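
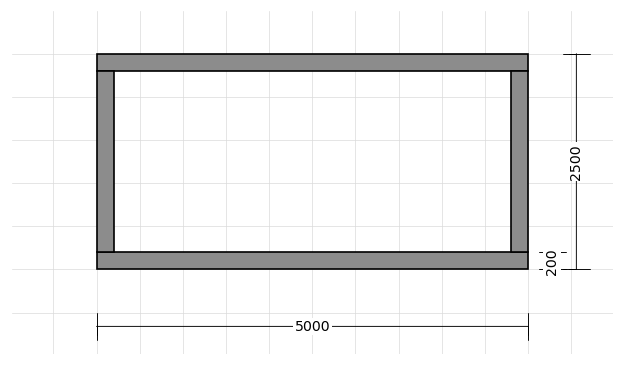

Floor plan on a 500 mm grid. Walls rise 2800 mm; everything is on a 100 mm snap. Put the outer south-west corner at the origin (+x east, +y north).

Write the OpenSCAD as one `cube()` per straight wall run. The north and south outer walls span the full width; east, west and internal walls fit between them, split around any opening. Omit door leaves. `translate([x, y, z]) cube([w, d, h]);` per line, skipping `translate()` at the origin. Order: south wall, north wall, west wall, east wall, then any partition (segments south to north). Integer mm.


cube([5000, 200, 2800]);
translate([0, 2300, 0]) cube([5000, 200, 2800]);
translate([0, 200, 0]) cube([200, 2100, 2800]);
translate([4800, 200, 0]) cube([200, 2100, 2800]);


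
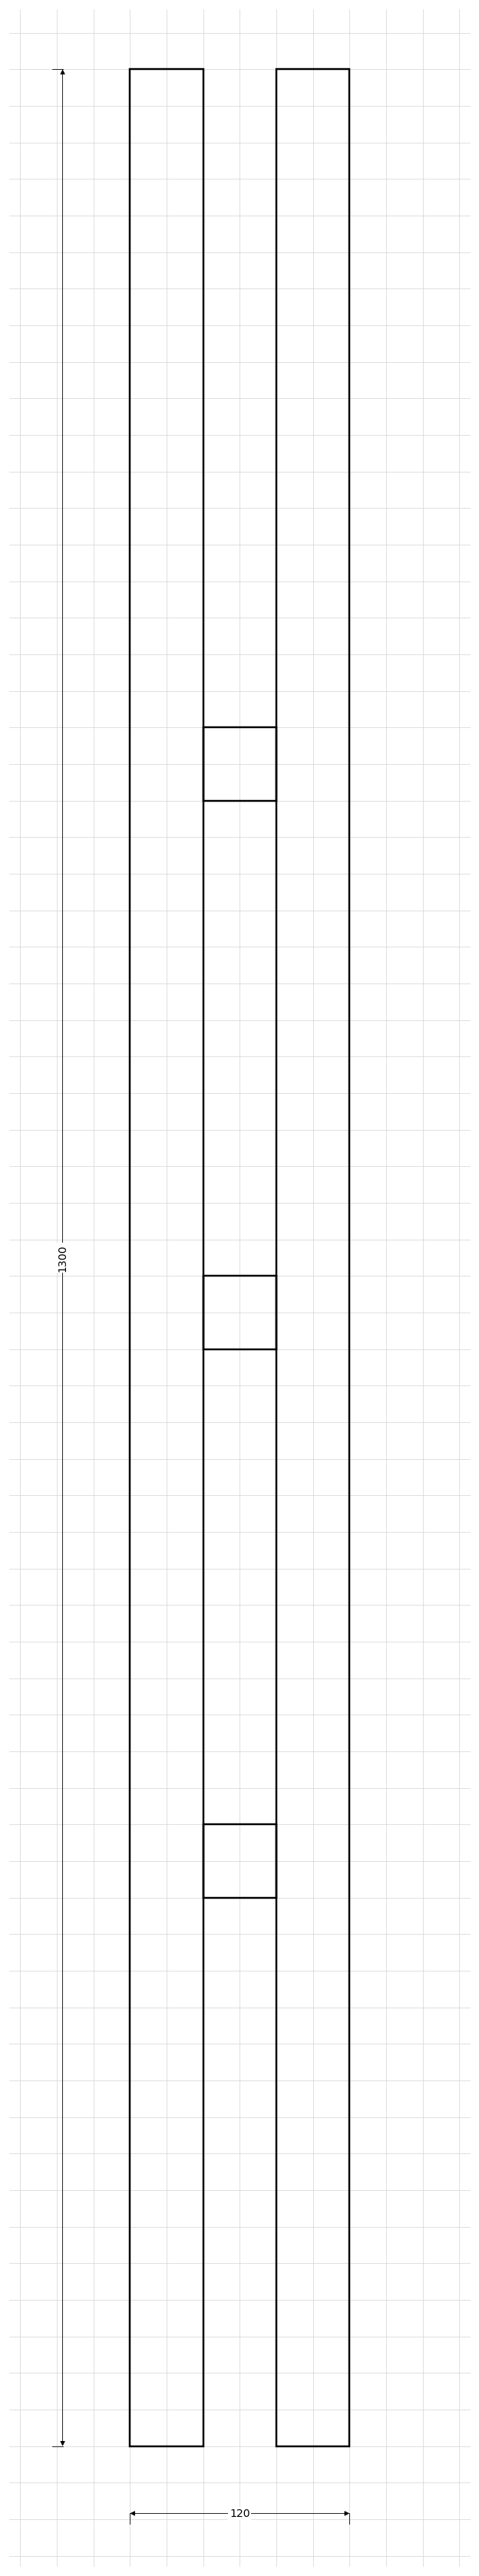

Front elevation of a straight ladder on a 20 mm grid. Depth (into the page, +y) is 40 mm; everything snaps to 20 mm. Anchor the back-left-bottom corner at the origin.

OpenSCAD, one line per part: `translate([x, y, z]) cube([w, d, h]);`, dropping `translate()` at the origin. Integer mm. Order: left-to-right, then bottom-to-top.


cube([40, 40, 1300]);
translate([40, 0, 300]) cube([40, 40, 40]);
translate([40, 0, 600]) cube([40, 40, 40]);
translate([40, 0, 900]) cube([40, 40, 40]);
translate([80, 0, 0]) cube([40, 40, 1300]);


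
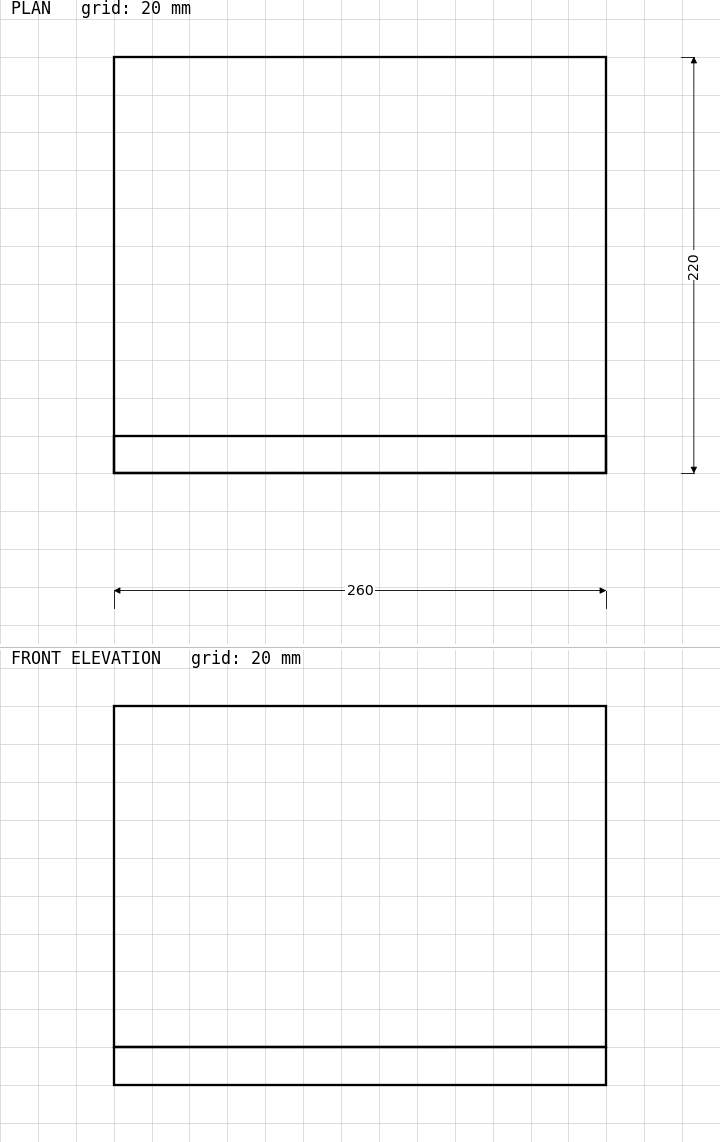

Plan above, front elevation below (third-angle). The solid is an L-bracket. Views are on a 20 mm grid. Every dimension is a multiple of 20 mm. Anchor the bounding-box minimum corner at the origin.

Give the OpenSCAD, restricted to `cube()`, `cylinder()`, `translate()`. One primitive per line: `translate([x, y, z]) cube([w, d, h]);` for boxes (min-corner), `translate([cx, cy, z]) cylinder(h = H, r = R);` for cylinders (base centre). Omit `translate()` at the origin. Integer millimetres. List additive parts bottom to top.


cube([260, 220, 20]);
translate([0, 0, 20]) cube([260, 20, 180]);


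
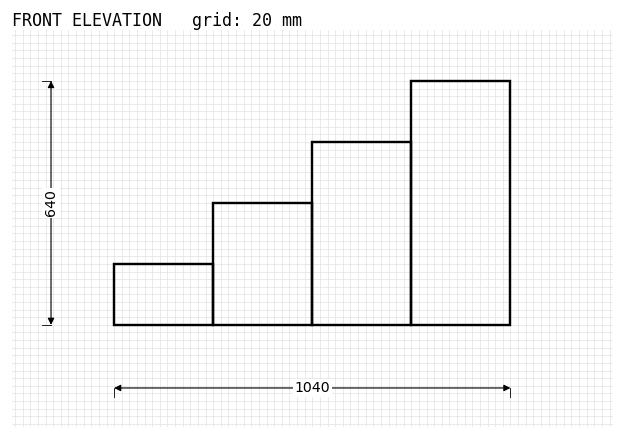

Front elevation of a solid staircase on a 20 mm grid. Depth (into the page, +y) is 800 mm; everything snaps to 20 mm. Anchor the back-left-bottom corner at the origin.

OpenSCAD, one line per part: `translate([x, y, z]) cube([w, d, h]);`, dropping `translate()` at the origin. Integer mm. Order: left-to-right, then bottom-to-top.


cube([260, 800, 160]);
translate([260, 0, 0]) cube([260, 800, 320]);
translate([520, 0, 0]) cube([260, 800, 480]);
translate([780, 0, 0]) cube([260, 800, 640]);


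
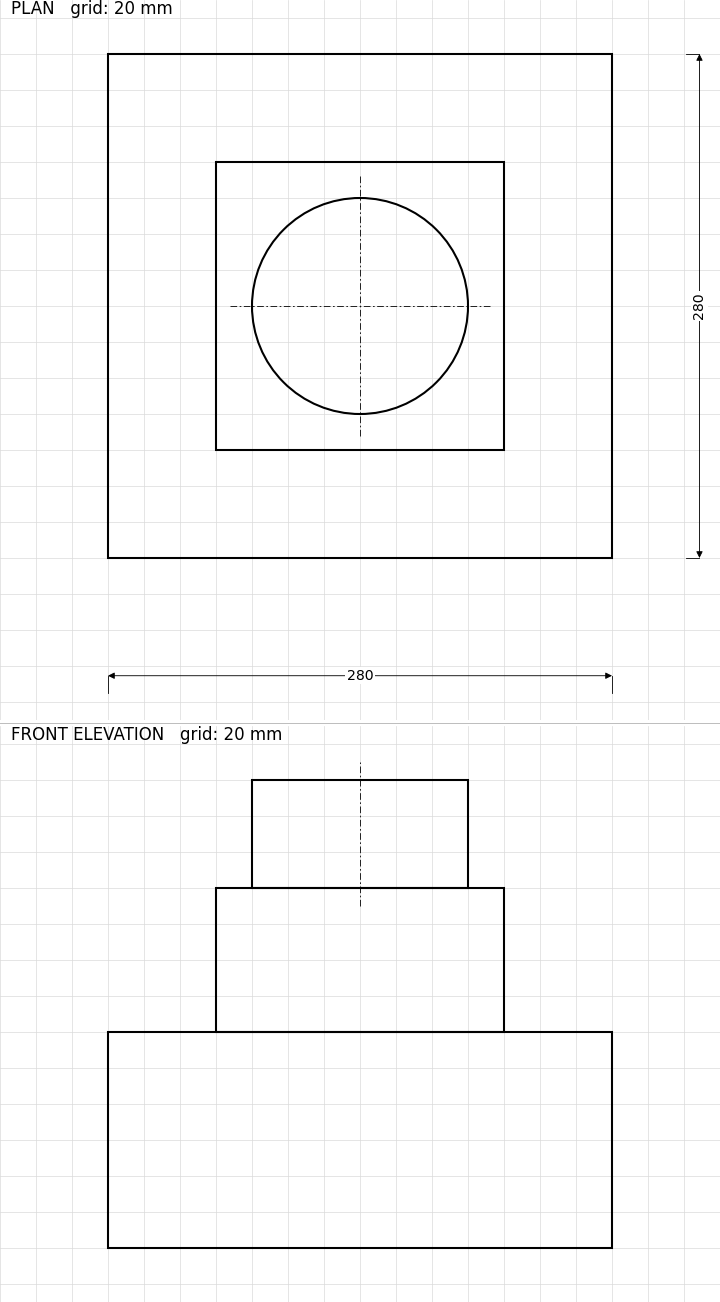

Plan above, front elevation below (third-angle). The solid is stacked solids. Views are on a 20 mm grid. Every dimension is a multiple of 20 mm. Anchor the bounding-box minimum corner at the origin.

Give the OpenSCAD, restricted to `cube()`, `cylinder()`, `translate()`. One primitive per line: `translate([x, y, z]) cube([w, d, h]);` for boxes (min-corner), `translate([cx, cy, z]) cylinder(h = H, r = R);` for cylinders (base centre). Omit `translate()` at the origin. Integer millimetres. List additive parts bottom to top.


cube([280, 280, 120]);
translate([60, 60, 120]) cube([160, 160, 80]);
translate([140, 140, 200]) cylinder(h = 60, r = 60);


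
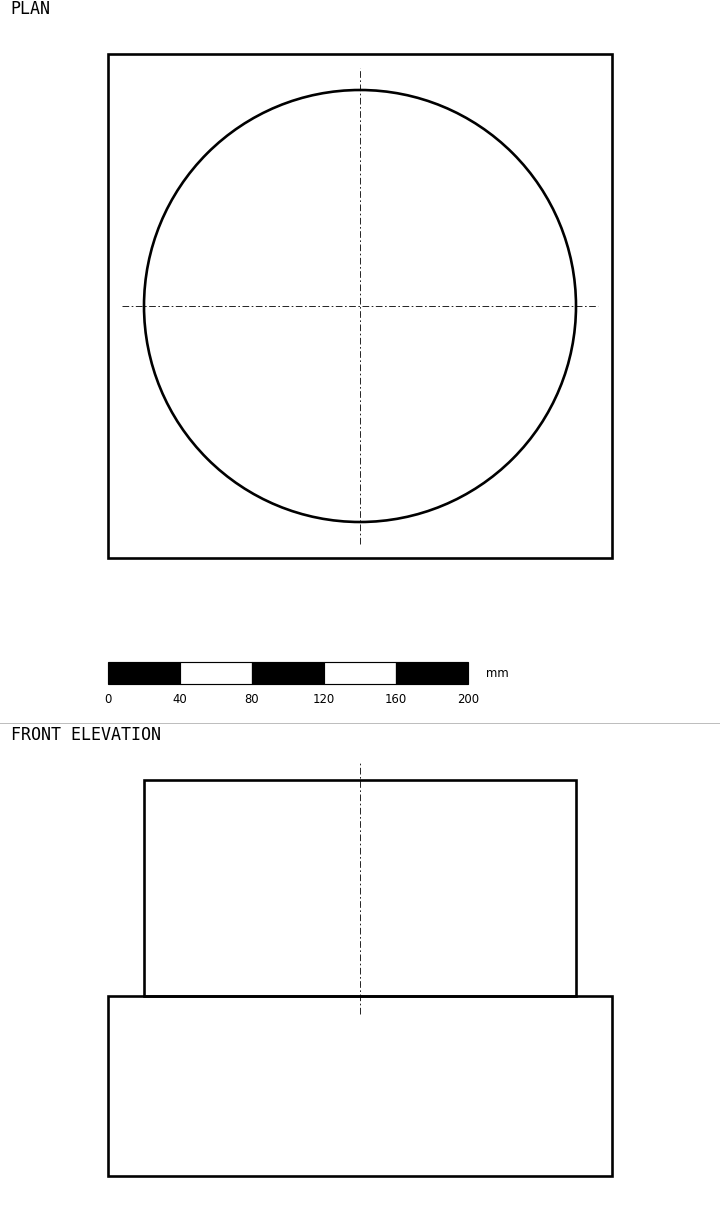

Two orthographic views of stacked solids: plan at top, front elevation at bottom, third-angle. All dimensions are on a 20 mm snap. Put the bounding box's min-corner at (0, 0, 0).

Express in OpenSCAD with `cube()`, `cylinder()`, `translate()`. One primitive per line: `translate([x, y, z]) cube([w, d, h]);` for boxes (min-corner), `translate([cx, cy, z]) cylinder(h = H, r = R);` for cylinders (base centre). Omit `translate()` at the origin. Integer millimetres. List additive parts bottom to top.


cube([280, 280, 100]);
translate([140, 140, 100]) cylinder(h = 120, r = 120);


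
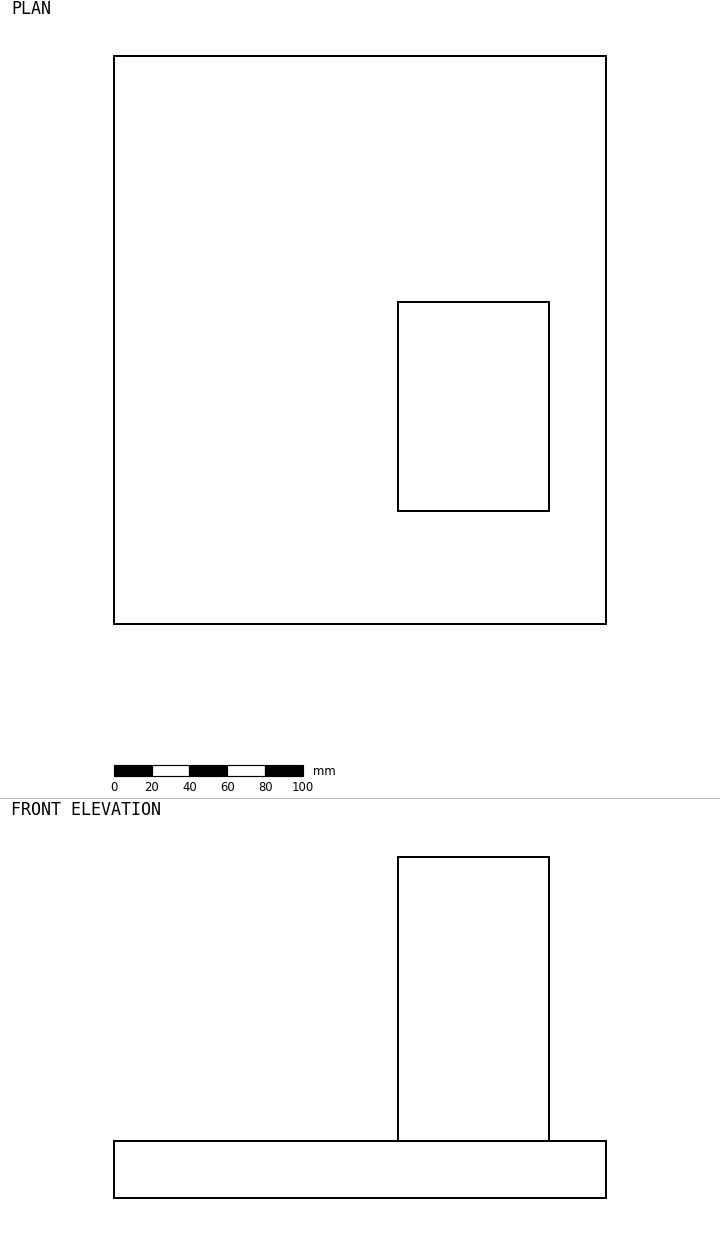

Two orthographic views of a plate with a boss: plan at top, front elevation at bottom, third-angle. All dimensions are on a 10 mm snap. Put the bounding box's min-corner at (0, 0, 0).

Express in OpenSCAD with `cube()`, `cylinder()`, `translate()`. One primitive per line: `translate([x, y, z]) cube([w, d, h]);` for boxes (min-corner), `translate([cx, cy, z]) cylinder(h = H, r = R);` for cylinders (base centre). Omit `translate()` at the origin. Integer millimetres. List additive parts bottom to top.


cube([260, 300, 30]);
translate([150, 60, 30]) cube([80, 110, 150]);


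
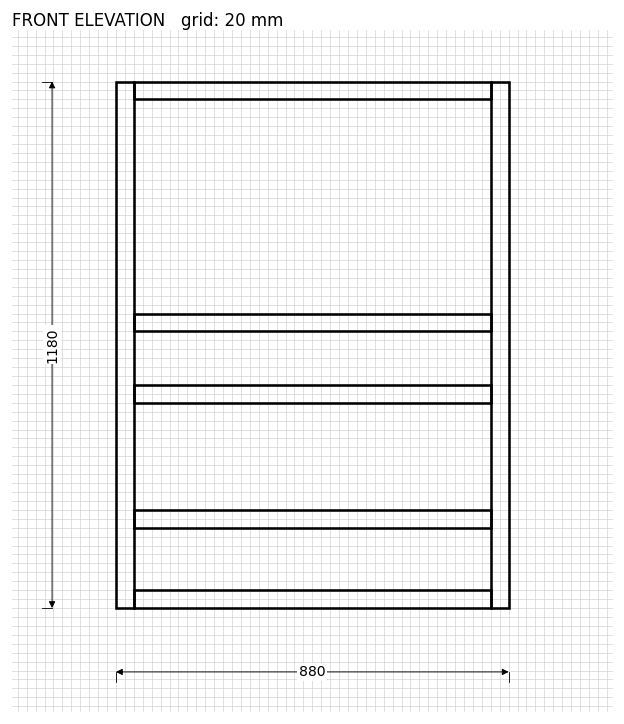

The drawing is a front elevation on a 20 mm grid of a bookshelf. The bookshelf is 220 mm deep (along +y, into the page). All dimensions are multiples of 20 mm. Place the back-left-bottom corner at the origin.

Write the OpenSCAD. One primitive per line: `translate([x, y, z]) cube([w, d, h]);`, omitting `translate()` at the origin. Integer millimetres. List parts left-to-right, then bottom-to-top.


cube([40, 220, 1180]);
translate([40, 0, 0]) cube([800, 220, 40]);
translate([40, 0, 180]) cube([800, 220, 40]);
translate([40, 0, 460]) cube([800, 220, 40]);
translate([40, 0, 620]) cube([800, 220, 40]);
translate([40, 0, 1140]) cube([800, 220, 40]);
translate([840, 0, 0]) cube([40, 220, 1180]);


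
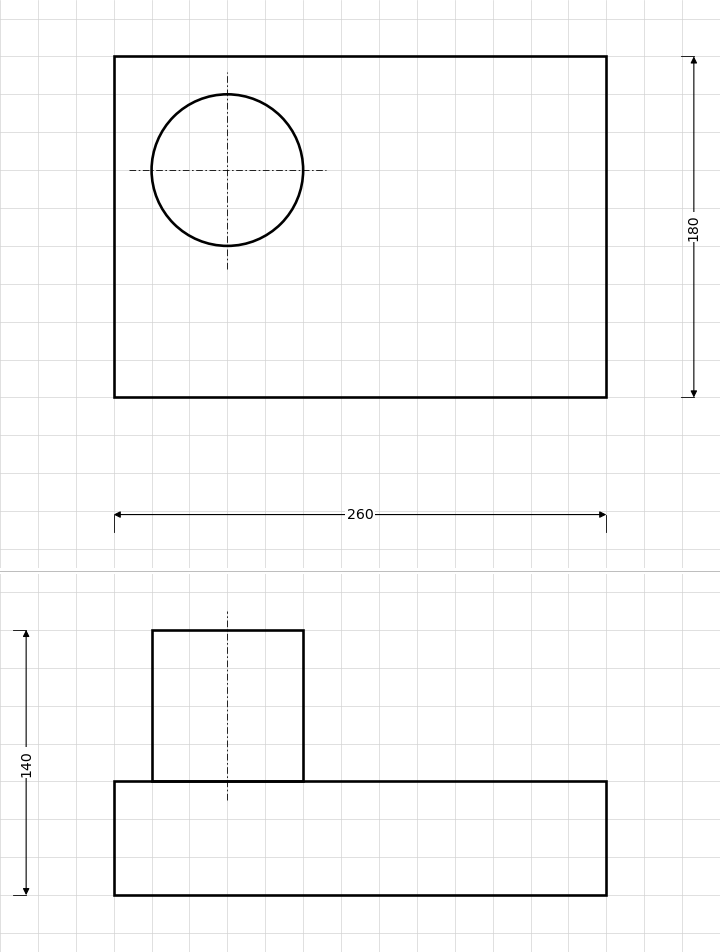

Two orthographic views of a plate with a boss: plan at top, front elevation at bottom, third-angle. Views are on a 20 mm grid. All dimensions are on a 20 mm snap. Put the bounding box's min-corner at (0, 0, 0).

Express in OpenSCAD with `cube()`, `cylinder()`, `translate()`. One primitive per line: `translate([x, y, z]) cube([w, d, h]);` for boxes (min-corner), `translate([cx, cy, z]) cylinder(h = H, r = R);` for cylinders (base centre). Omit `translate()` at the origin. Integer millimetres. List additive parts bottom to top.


cube([260, 180, 60]);
translate([60, 120, 60]) cylinder(h = 80, r = 40);


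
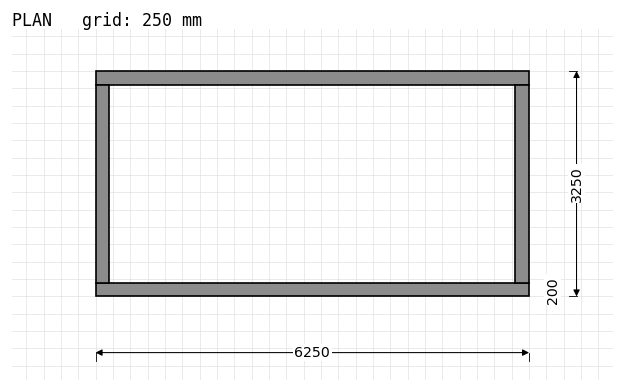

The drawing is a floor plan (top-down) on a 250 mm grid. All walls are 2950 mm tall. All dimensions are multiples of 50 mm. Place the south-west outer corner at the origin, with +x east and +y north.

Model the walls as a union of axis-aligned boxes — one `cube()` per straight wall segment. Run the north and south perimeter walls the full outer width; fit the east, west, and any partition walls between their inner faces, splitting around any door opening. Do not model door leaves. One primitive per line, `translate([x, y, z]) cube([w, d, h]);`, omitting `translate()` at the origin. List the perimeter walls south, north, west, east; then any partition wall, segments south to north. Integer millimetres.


cube([6250, 200, 2950]);
translate([0, 3050, 0]) cube([6250, 200, 2950]);
translate([0, 200, 0]) cube([200, 2850, 2950]);
translate([6050, 200, 0]) cube([200, 2850, 2950]);


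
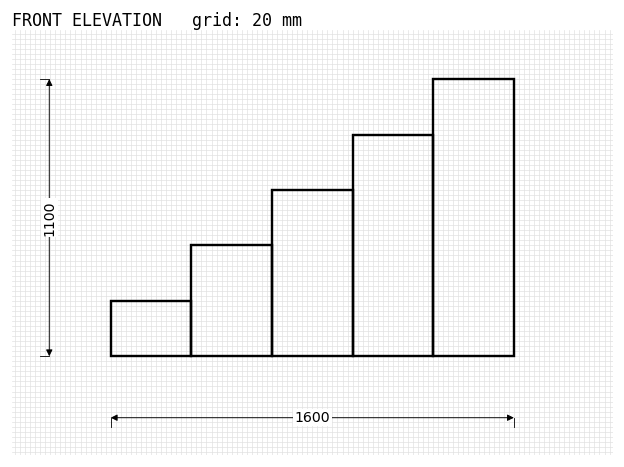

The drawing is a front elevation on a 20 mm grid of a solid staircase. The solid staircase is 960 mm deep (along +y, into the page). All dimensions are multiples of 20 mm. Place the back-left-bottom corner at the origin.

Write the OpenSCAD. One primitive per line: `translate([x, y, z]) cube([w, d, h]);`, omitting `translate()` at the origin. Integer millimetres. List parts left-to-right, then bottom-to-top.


cube([320, 960, 220]);
translate([320, 0, 0]) cube([320, 960, 440]);
translate([640, 0, 0]) cube([320, 960, 660]);
translate([960, 0, 0]) cube([320, 960, 880]);
translate([1280, 0, 0]) cube([320, 960, 1100]);


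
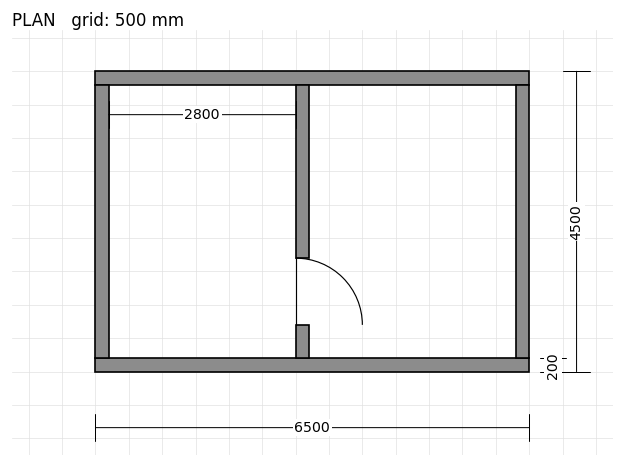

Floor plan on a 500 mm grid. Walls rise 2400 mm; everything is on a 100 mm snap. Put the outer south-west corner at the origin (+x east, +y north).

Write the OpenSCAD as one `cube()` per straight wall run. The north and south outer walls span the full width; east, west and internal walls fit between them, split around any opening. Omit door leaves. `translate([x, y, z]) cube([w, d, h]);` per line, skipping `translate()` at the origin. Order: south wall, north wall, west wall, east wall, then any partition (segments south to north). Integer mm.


cube([6500, 200, 2400]);
translate([0, 4300, 0]) cube([6500, 200, 2400]);
translate([0, 200, 0]) cube([200, 4100, 2400]);
translate([6300, 200, 0]) cube([200, 4100, 2400]);
translate([3000, 200, 0]) cube([200, 500, 2400]);
translate([3000, 1700, 0]) cube([200, 2600, 2400]);


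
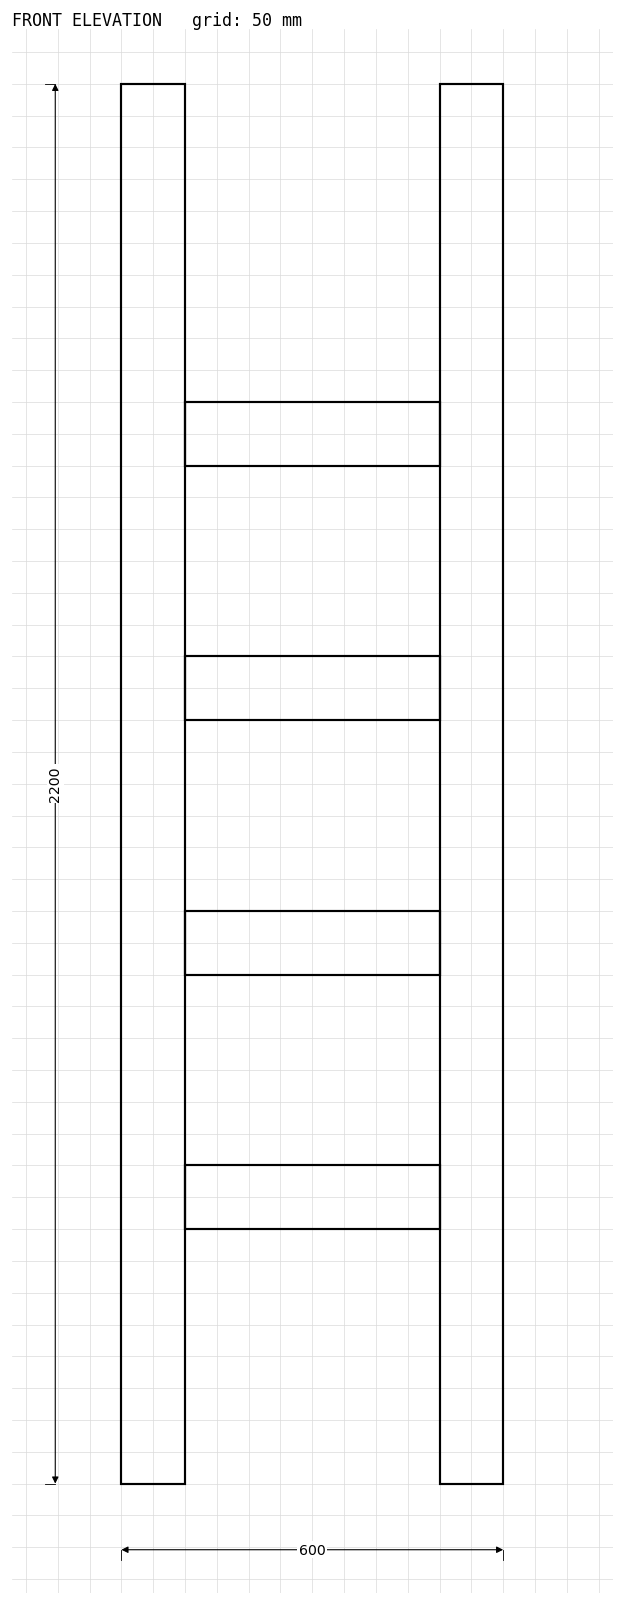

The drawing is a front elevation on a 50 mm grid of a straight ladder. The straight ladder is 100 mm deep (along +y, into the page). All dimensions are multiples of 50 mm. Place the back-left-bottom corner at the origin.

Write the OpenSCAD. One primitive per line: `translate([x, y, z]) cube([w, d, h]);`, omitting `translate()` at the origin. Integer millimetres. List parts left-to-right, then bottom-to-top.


cube([100, 100, 2200]);
translate([100, 0, 400]) cube([400, 100, 100]);
translate([100, 0, 800]) cube([400, 100, 100]);
translate([100, 0, 1200]) cube([400, 100, 100]);
translate([100, 0, 1600]) cube([400, 100, 100]);
translate([500, 0, 0]) cube([100, 100, 2200]);


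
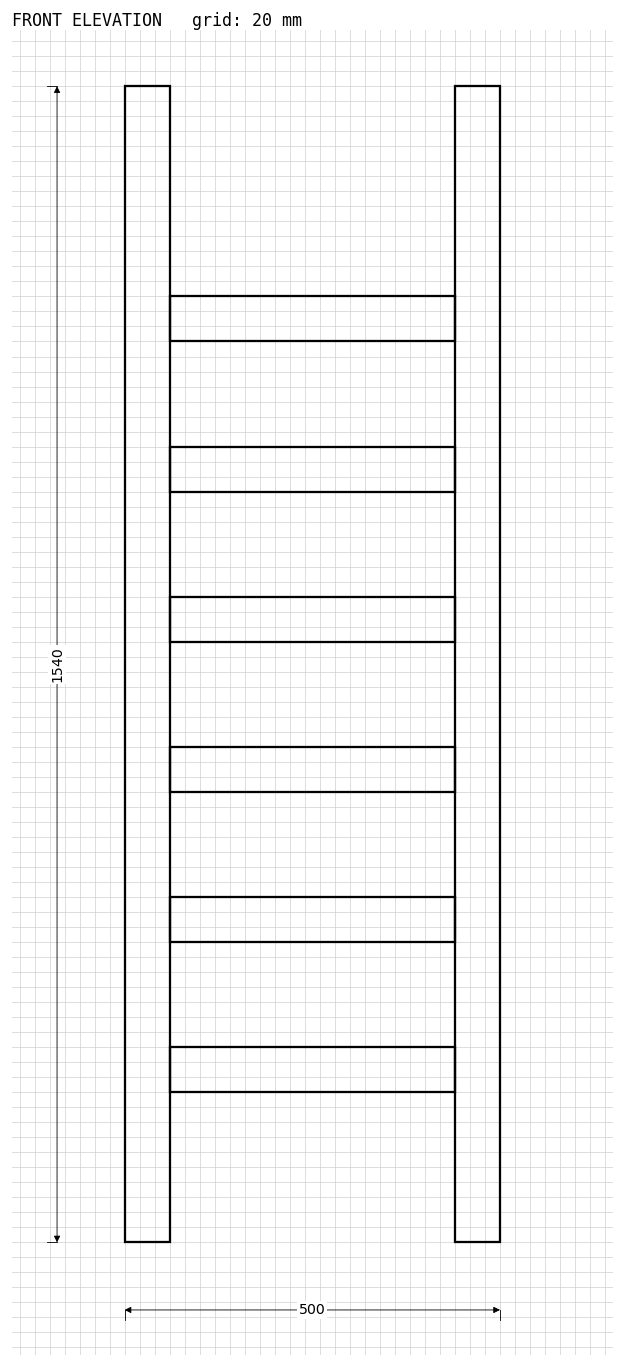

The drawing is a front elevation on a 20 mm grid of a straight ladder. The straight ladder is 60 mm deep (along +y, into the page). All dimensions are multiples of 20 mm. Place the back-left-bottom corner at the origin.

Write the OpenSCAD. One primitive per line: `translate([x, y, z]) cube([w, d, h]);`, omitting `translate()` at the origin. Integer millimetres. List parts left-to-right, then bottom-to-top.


cube([60, 60, 1540]);
translate([60, 0, 200]) cube([380, 60, 60]);
translate([60, 0, 400]) cube([380, 60, 60]);
translate([60, 0, 600]) cube([380, 60, 60]);
translate([60, 0, 800]) cube([380, 60, 60]);
translate([60, 0, 1000]) cube([380, 60, 60]);
translate([60, 0, 1200]) cube([380, 60, 60]);
translate([440, 0, 0]) cube([60, 60, 1540]);


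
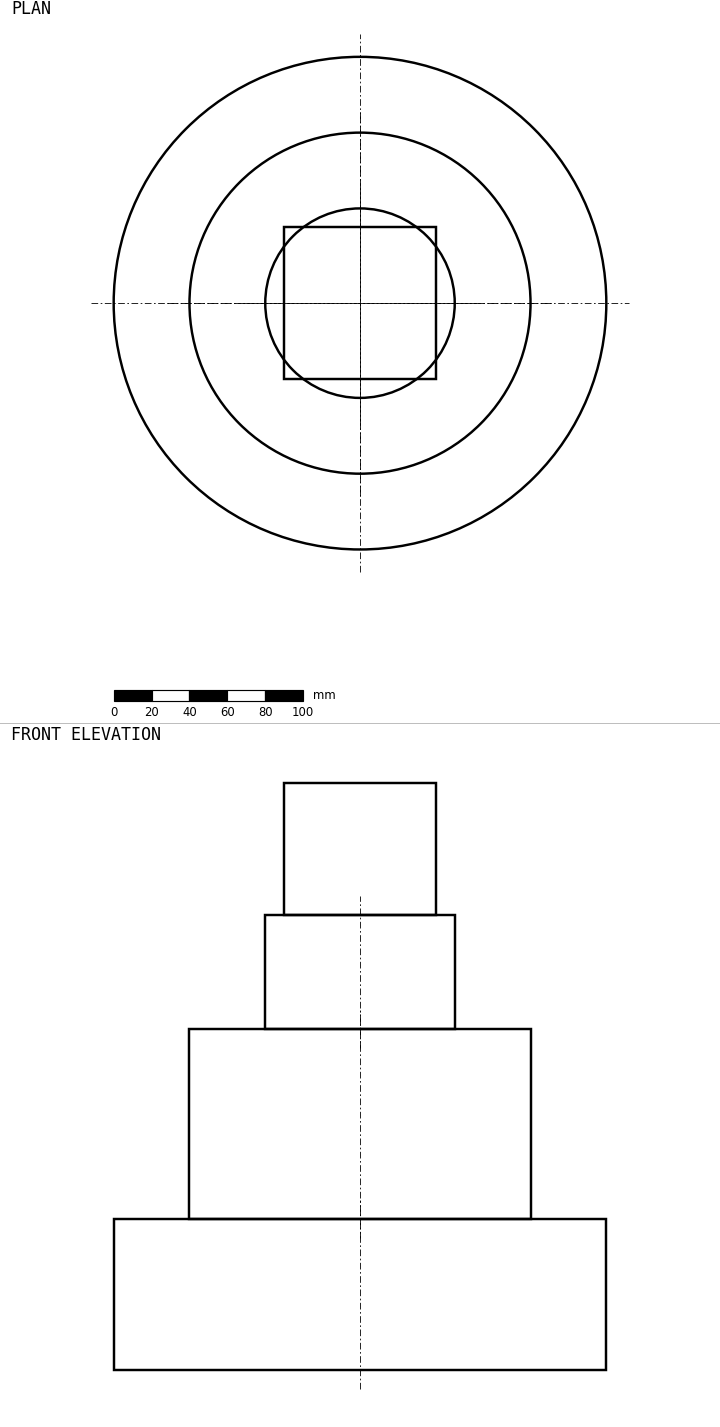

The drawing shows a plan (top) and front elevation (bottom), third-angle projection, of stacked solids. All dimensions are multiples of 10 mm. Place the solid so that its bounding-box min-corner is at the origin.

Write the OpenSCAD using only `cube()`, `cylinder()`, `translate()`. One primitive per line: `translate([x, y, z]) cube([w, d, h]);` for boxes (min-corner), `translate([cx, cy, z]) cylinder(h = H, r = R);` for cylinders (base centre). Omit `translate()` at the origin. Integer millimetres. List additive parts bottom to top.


translate([130, 130, 0]) cylinder(h = 80, r = 130);
translate([130, 130, 80]) cylinder(h = 100, r = 90);
translate([130, 130, 180]) cylinder(h = 60, r = 50);
translate([90, 90, 240]) cube([80, 80, 70]);


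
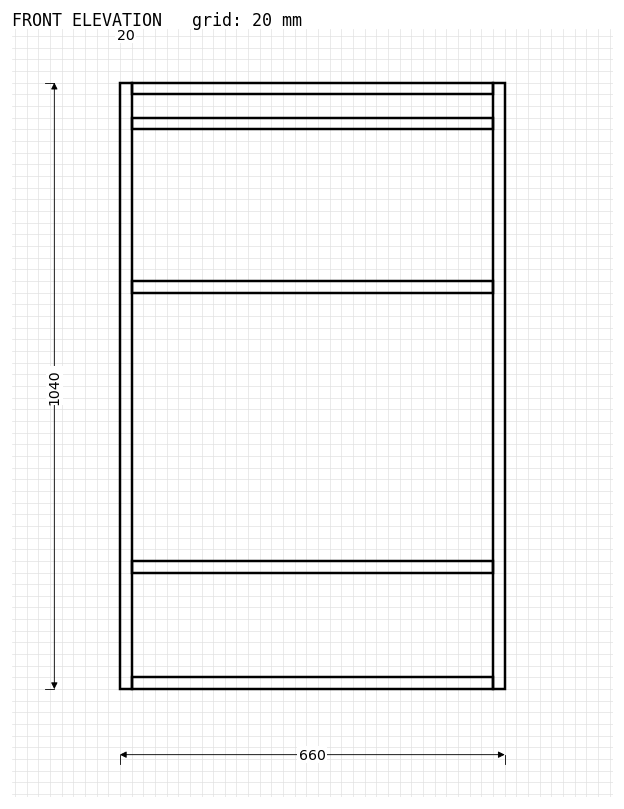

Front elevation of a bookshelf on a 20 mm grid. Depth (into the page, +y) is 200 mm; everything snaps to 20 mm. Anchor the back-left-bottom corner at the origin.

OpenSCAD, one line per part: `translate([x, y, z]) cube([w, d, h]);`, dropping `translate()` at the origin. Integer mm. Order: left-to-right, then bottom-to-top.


cube([20, 200, 1040]);
translate([20, 0, 0]) cube([620, 200, 20]);
translate([20, 0, 200]) cube([620, 200, 20]);
translate([20, 0, 680]) cube([620, 200, 20]);
translate([20, 0, 960]) cube([620, 200, 20]);
translate([20, 0, 1020]) cube([620, 200, 20]);
translate([640, 0, 0]) cube([20, 200, 1040]);


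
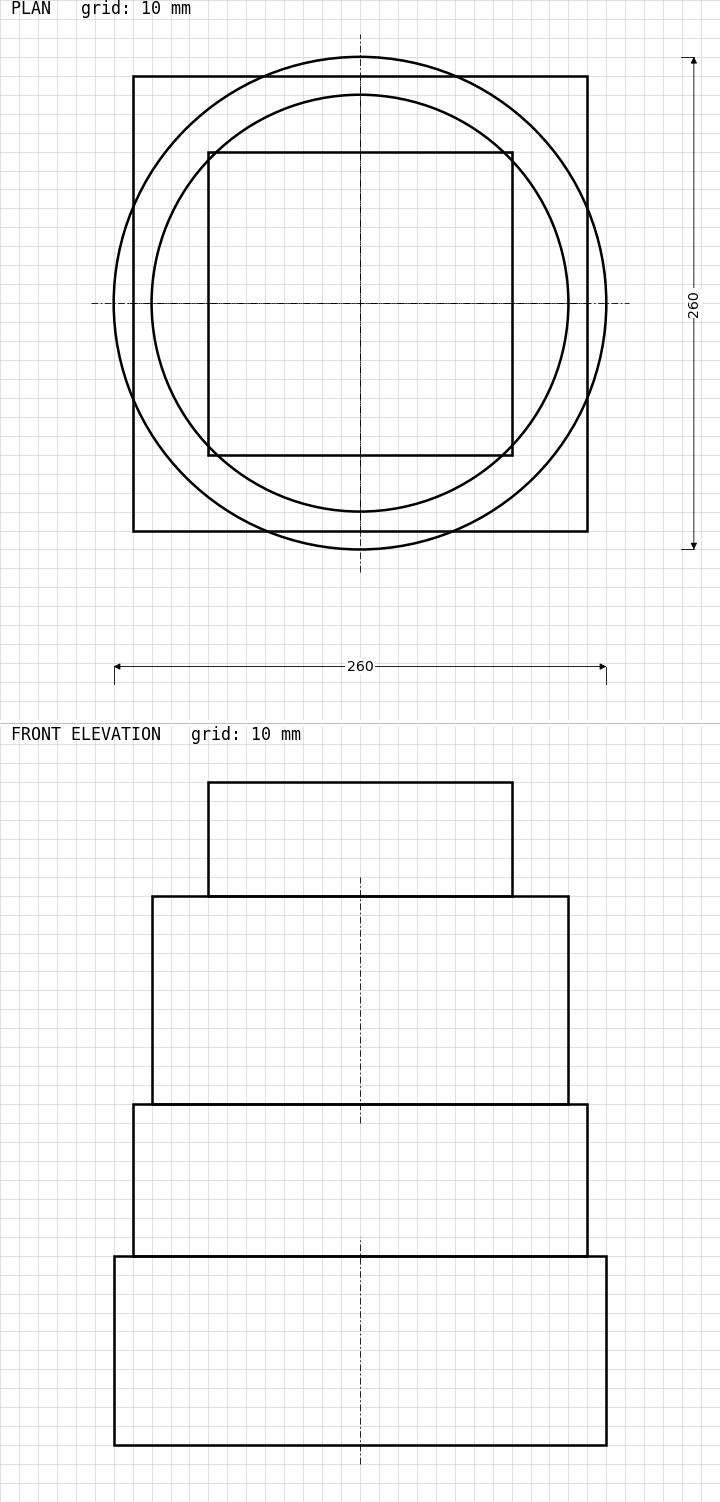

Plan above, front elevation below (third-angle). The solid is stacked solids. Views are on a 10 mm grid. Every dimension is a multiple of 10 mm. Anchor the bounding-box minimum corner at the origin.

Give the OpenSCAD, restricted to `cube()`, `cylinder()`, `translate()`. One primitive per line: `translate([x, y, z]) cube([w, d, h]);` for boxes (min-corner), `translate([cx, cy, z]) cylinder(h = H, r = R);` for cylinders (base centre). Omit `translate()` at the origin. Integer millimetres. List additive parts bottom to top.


translate([130, 130, 0]) cylinder(h = 100, r = 130);
translate([10, 10, 100]) cube([240, 240, 80]);
translate([130, 130, 180]) cylinder(h = 110, r = 110);
translate([50, 50, 290]) cube([160, 160, 60]);


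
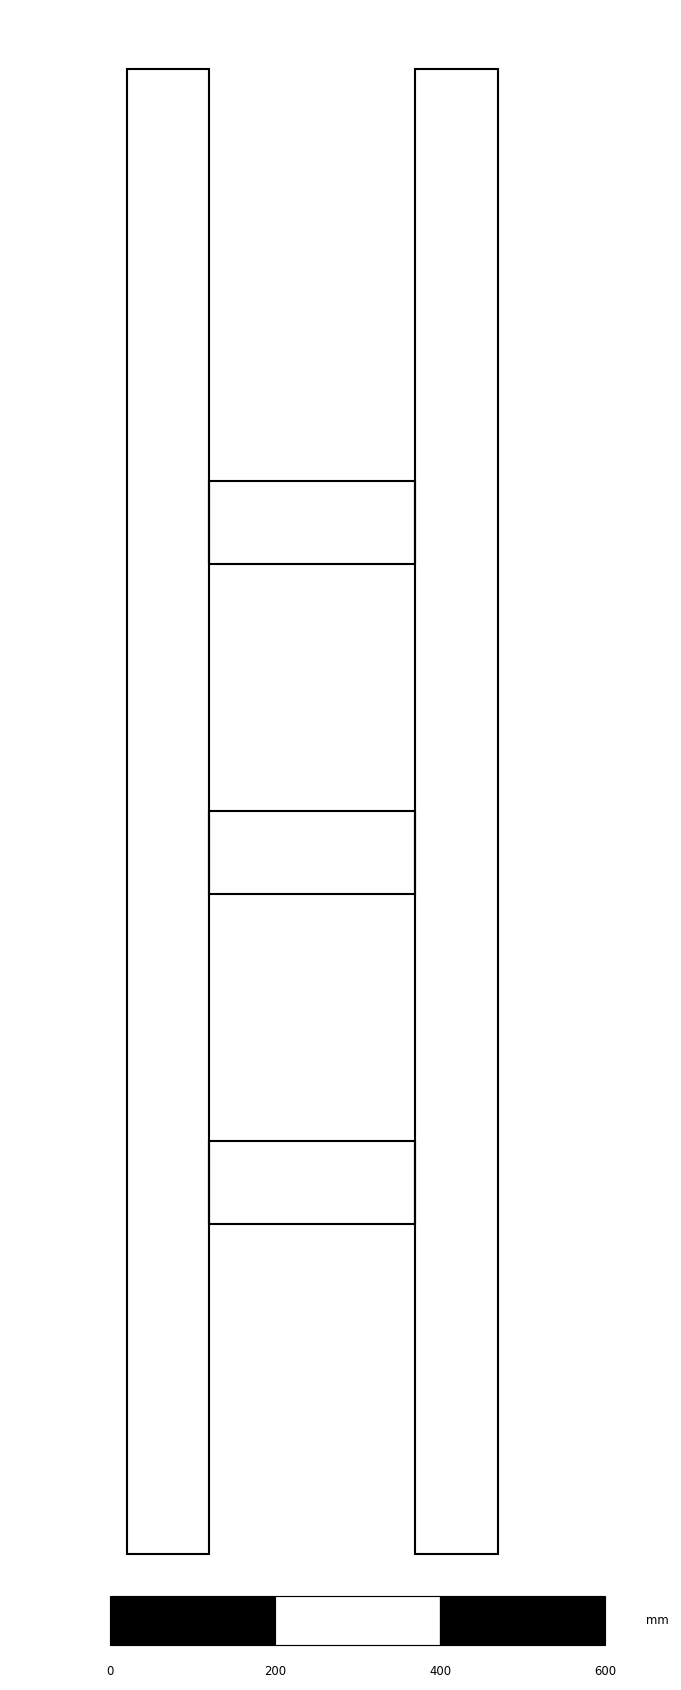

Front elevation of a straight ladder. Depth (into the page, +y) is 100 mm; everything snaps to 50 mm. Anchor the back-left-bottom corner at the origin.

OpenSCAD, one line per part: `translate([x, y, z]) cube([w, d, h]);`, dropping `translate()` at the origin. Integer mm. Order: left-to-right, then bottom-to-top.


cube([100, 100, 1800]);
translate([100, 0, 400]) cube([250, 100, 100]);
translate([100, 0, 800]) cube([250, 100, 100]);
translate([100, 0, 1200]) cube([250, 100, 100]);
translate([350, 0, 0]) cube([100, 100, 1800]);


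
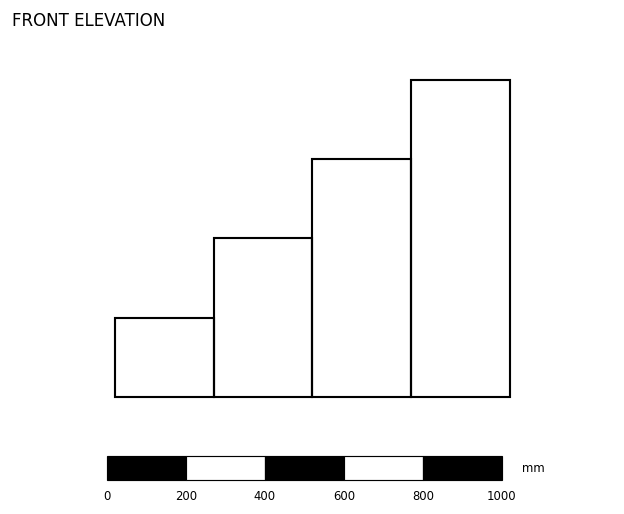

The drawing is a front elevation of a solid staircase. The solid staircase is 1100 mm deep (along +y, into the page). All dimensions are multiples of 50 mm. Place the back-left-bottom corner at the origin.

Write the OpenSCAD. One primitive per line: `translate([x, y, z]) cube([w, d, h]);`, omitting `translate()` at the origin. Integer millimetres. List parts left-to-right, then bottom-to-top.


cube([250, 1100, 200]);
translate([250, 0, 0]) cube([250, 1100, 400]);
translate([500, 0, 0]) cube([250, 1100, 600]);
translate([750, 0, 0]) cube([250, 1100, 800]);


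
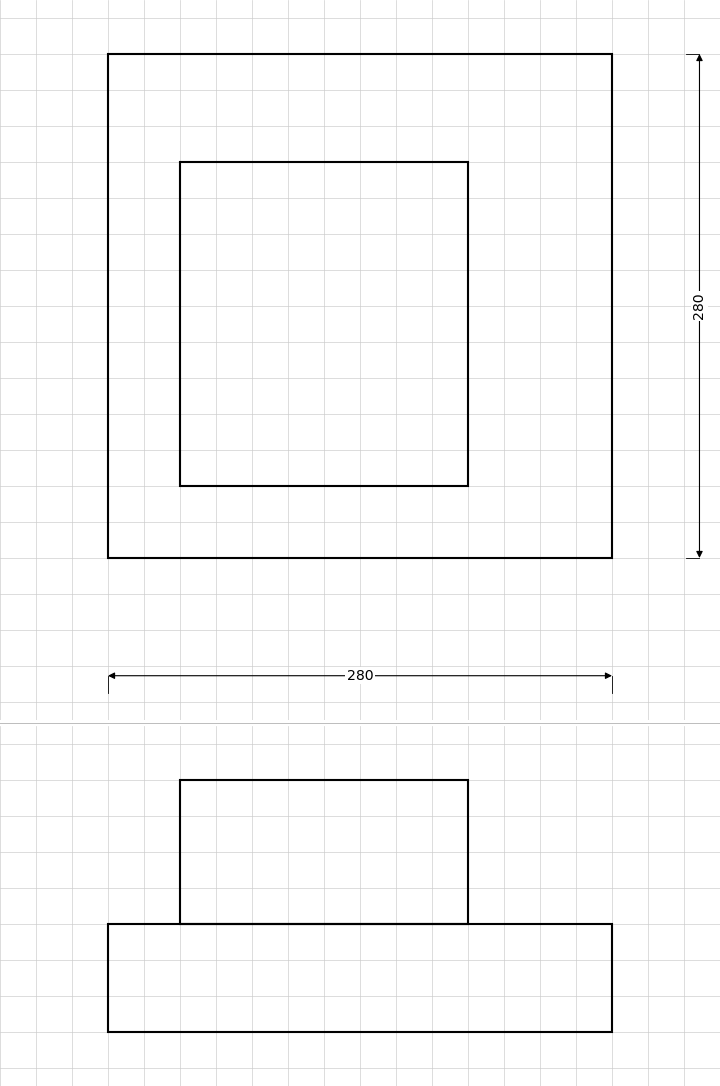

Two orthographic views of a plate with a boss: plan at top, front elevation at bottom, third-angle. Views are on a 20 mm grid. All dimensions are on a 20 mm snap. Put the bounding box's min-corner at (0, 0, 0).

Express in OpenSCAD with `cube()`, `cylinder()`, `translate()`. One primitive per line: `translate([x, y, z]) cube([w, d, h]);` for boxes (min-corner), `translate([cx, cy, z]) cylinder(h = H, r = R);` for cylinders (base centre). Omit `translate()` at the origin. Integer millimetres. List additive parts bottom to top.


cube([280, 280, 60]);
translate([40, 40, 60]) cube([160, 180, 80]);


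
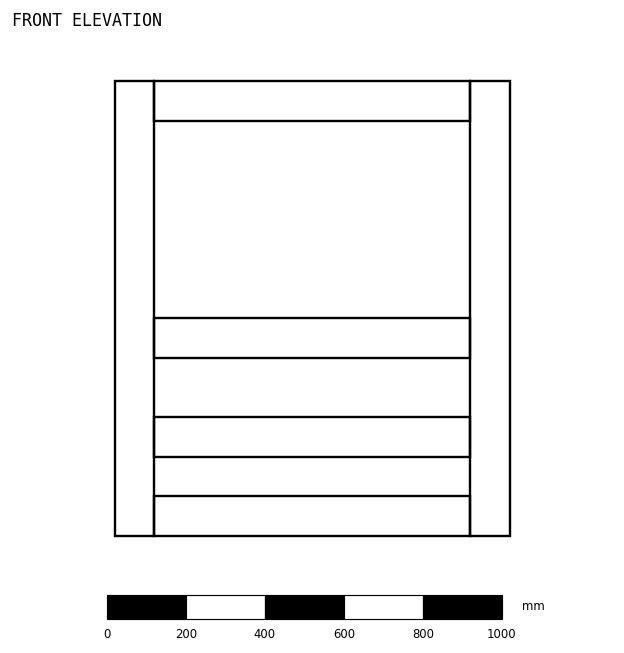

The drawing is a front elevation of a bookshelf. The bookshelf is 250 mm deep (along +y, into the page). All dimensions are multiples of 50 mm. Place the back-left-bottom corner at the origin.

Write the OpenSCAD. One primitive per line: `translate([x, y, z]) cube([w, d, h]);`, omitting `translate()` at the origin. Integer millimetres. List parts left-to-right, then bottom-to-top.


cube([100, 250, 1150]);
translate([100, 0, 0]) cube([800, 250, 100]);
translate([100, 0, 200]) cube([800, 250, 100]);
translate([100, 0, 450]) cube([800, 250, 100]);
translate([100, 0, 1050]) cube([800, 250, 100]);
translate([900, 0, 0]) cube([100, 250, 1150]);


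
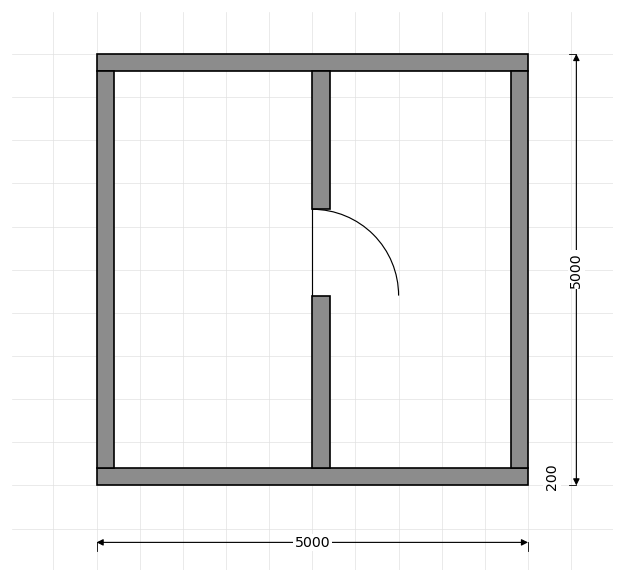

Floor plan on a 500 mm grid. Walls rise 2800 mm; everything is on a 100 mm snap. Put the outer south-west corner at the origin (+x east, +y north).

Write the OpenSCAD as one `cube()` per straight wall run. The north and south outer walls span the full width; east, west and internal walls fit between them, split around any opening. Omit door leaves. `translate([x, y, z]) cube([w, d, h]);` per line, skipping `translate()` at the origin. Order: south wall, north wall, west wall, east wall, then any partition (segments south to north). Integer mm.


cube([5000, 200, 2800]);
translate([0, 4800, 0]) cube([5000, 200, 2800]);
translate([0, 200, 0]) cube([200, 4600, 2800]);
translate([4800, 200, 0]) cube([200, 4600, 2800]);
translate([2500, 200, 0]) cube([200, 2000, 2800]);
translate([2500, 3200, 0]) cube([200, 1600, 2800]);


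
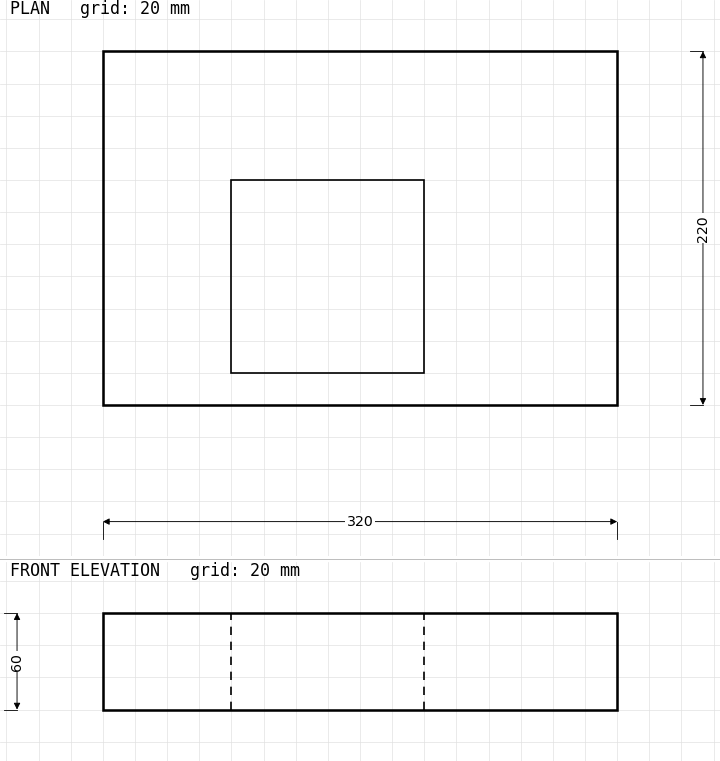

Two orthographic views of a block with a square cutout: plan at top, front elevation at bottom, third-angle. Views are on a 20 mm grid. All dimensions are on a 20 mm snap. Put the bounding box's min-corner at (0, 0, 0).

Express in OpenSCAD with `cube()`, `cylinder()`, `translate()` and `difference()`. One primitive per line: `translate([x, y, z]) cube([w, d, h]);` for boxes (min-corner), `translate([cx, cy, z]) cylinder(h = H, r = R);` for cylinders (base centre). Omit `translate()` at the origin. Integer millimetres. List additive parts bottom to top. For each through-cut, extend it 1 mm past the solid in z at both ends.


difference() {
  cube([320, 220, 60]);
  translate([80, 20, -1]) cube([120, 120, 62]);
}


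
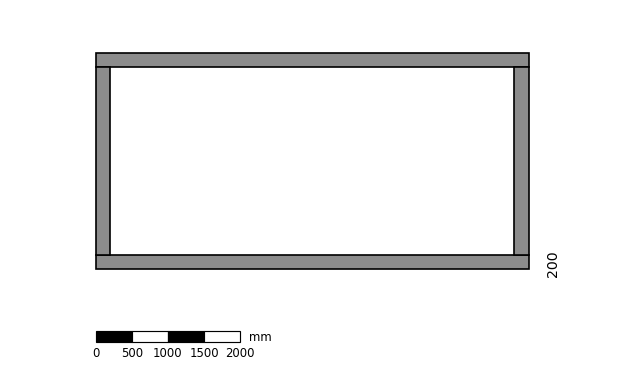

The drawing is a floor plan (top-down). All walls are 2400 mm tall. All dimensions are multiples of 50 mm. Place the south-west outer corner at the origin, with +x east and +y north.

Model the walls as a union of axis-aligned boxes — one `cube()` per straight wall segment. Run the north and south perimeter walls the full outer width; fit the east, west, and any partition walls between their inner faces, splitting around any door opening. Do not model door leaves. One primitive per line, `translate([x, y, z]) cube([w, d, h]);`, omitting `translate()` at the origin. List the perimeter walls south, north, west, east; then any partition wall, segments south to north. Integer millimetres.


cube([6000, 200, 2400]);
translate([0, 2800, 0]) cube([6000, 200, 2400]);
translate([0, 200, 0]) cube([200, 2600, 2400]);
translate([5800, 200, 0]) cube([200, 2600, 2400]);


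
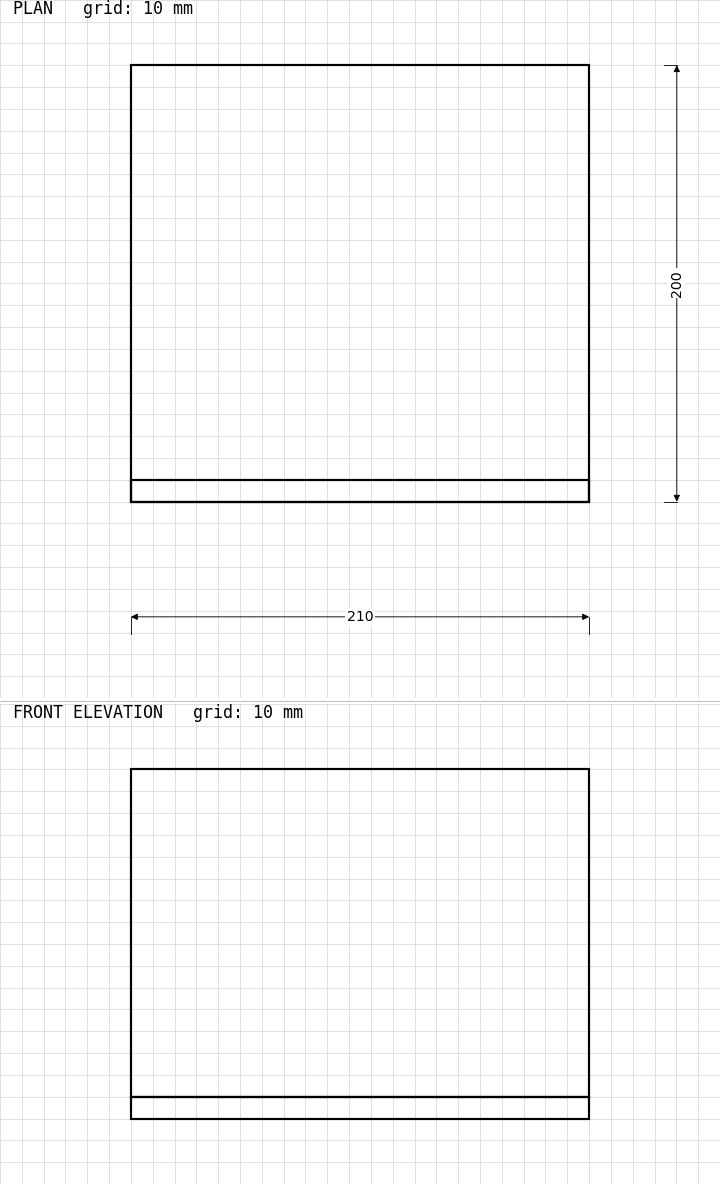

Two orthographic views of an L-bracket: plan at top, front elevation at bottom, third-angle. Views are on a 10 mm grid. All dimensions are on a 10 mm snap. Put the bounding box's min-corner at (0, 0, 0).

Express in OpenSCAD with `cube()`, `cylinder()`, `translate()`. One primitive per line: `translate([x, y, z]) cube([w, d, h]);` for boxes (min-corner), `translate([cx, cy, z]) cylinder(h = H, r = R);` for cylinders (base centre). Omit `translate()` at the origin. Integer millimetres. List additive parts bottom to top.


cube([210, 200, 10]);
translate([0, 0, 10]) cube([210, 10, 150]);


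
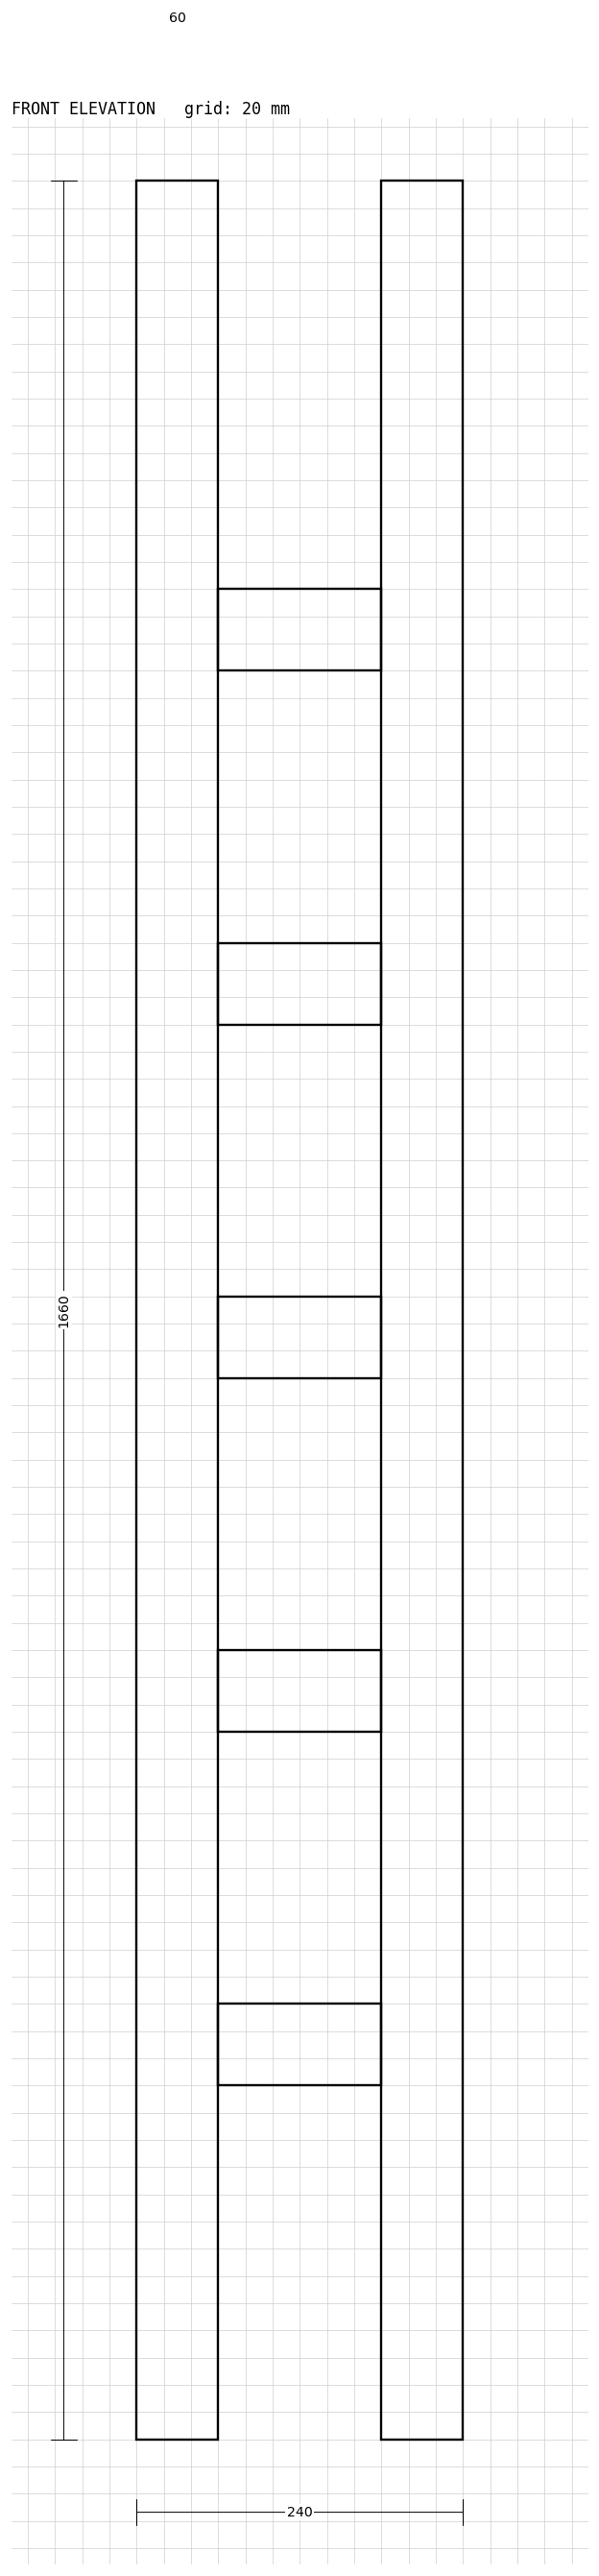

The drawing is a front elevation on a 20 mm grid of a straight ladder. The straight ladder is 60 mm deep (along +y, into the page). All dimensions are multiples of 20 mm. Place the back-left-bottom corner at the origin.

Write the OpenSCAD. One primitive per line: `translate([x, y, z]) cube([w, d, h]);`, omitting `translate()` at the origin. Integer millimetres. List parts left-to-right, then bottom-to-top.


cube([60, 60, 1660]);
translate([60, 0, 260]) cube([120, 60, 60]);
translate([60, 0, 520]) cube([120, 60, 60]);
translate([60, 0, 780]) cube([120, 60, 60]);
translate([60, 0, 1040]) cube([120, 60, 60]);
translate([60, 0, 1300]) cube([120, 60, 60]);
translate([180, 0, 0]) cube([60, 60, 1660]);


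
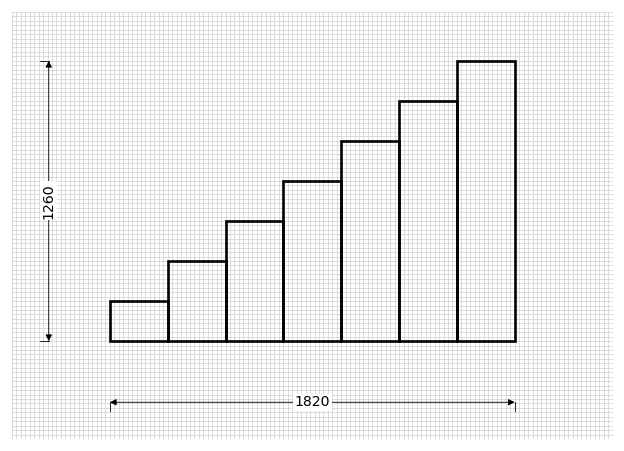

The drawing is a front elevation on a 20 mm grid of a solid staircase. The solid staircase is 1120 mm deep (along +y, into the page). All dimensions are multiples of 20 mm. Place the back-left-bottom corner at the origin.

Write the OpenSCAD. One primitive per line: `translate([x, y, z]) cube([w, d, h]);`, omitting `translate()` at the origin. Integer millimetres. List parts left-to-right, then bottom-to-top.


cube([260, 1120, 180]);
translate([260, 0, 0]) cube([260, 1120, 360]);
translate([520, 0, 0]) cube([260, 1120, 540]);
translate([780, 0, 0]) cube([260, 1120, 720]);
translate([1040, 0, 0]) cube([260, 1120, 900]);
translate([1300, 0, 0]) cube([260, 1120, 1080]);
translate([1560, 0, 0]) cube([260, 1120, 1260]);


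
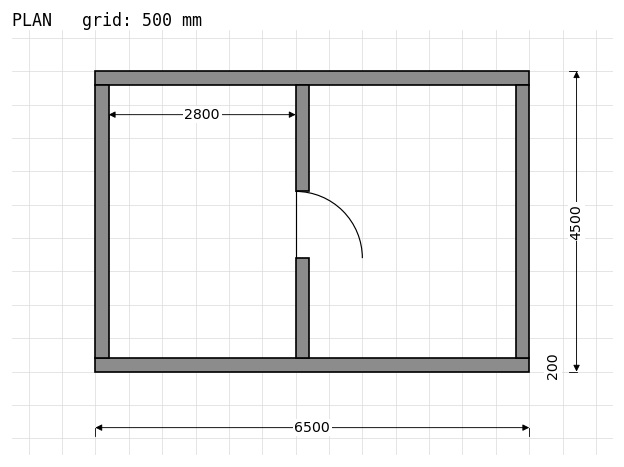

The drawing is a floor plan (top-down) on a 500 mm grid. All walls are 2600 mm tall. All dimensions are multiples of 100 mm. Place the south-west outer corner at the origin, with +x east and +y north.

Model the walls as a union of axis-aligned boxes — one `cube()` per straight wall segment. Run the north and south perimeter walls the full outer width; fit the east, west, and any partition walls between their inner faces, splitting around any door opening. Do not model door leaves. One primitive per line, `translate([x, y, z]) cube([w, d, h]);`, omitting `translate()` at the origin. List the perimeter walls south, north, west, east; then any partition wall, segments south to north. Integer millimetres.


cube([6500, 200, 2600]);
translate([0, 4300, 0]) cube([6500, 200, 2600]);
translate([0, 200, 0]) cube([200, 4100, 2600]);
translate([6300, 200, 0]) cube([200, 4100, 2600]);
translate([3000, 200, 0]) cube([200, 1500, 2600]);
translate([3000, 2700, 0]) cube([200, 1600, 2600]);


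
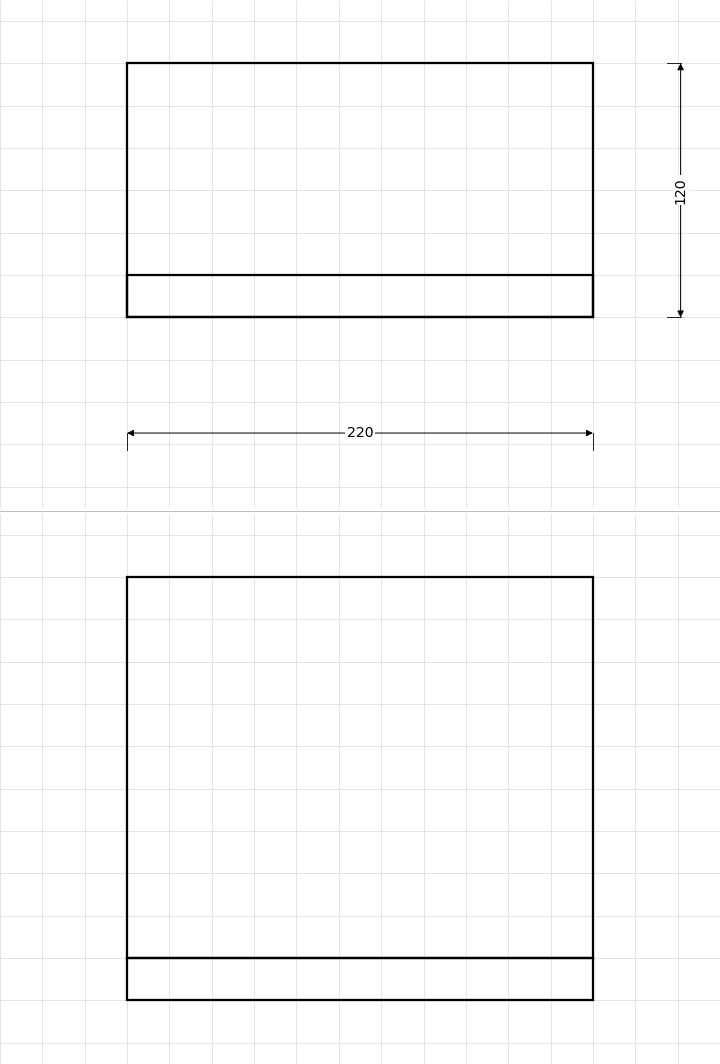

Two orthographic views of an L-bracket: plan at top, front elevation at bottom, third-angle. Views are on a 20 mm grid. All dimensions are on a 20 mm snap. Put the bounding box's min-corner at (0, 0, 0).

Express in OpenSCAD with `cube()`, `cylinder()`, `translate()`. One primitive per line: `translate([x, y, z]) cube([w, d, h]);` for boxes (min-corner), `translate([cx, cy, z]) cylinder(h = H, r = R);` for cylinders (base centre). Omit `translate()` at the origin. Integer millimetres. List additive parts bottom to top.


cube([220, 120, 20]);
translate([0, 0, 20]) cube([220, 20, 180]);


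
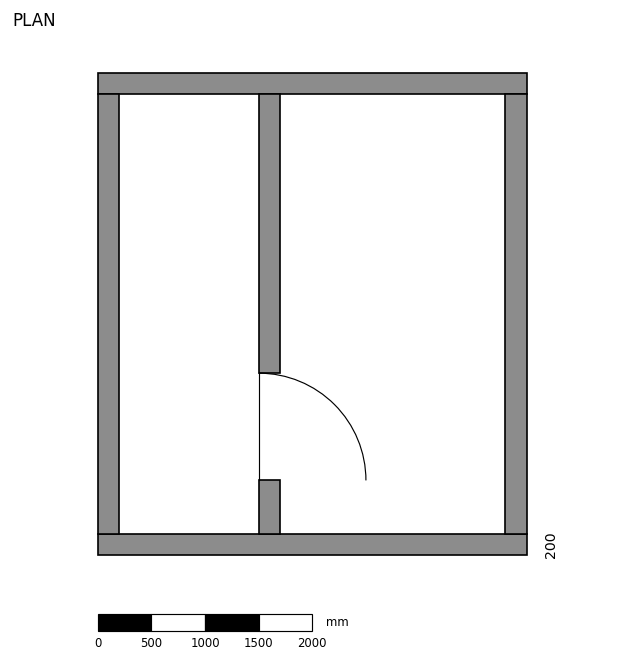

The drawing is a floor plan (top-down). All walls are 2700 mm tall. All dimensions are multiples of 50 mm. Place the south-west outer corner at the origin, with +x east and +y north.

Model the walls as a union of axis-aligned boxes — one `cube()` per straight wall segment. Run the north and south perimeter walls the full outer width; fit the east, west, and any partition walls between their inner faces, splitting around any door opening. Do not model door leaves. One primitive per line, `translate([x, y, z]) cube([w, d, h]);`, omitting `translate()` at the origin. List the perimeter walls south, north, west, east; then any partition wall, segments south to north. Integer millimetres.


cube([4000, 200, 2700]);
translate([0, 4300, 0]) cube([4000, 200, 2700]);
translate([0, 200, 0]) cube([200, 4100, 2700]);
translate([3800, 200, 0]) cube([200, 4100, 2700]);
translate([1500, 200, 0]) cube([200, 500, 2700]);
translate([1500, 1700, 0]) cube([200, 2600, 2700]);


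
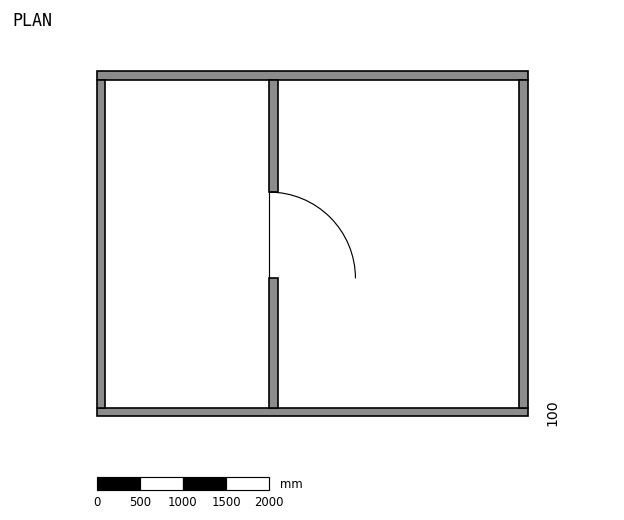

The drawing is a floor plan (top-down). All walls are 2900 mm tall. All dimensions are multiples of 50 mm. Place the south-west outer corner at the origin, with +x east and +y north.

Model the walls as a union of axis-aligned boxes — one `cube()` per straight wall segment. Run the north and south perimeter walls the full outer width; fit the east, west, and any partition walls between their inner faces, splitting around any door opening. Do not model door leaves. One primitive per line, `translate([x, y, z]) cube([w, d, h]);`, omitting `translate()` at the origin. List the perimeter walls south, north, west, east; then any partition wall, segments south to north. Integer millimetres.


cube([5000, 100, 2900]);
translate([0, 3900, 0]) cube([5000, 100, 2900]);
translate([0, 100, 0]) cube([100, 3800, 2900]);
translate([4900, 100, 0]) cube([100, 3800, 2900]);
translate([2000, 100, 0]) cube([100, 1500, 2900]);
translate([2000, 2600, 0]) cube([100, 1300, 2900]);


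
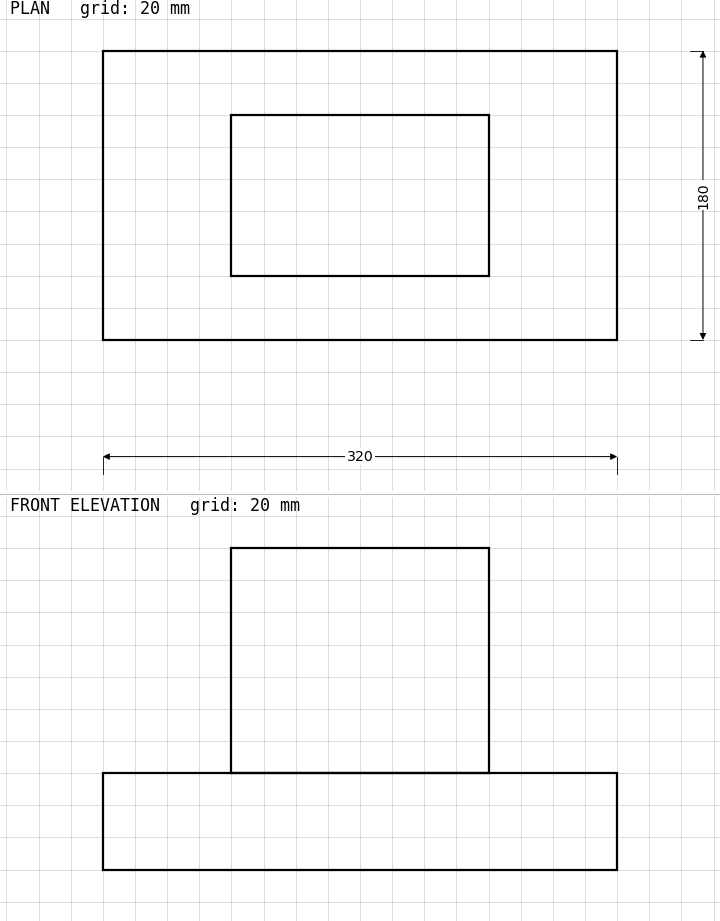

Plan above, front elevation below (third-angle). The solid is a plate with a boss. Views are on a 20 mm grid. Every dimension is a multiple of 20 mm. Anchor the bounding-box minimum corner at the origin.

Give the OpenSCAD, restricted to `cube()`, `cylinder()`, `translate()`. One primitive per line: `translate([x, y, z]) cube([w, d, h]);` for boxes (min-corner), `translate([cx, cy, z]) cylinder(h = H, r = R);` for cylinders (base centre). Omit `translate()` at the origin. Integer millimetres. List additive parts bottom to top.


cube([320, 180, 60]);
translate([80, 40, 60]) cube([160, 100, 140]);


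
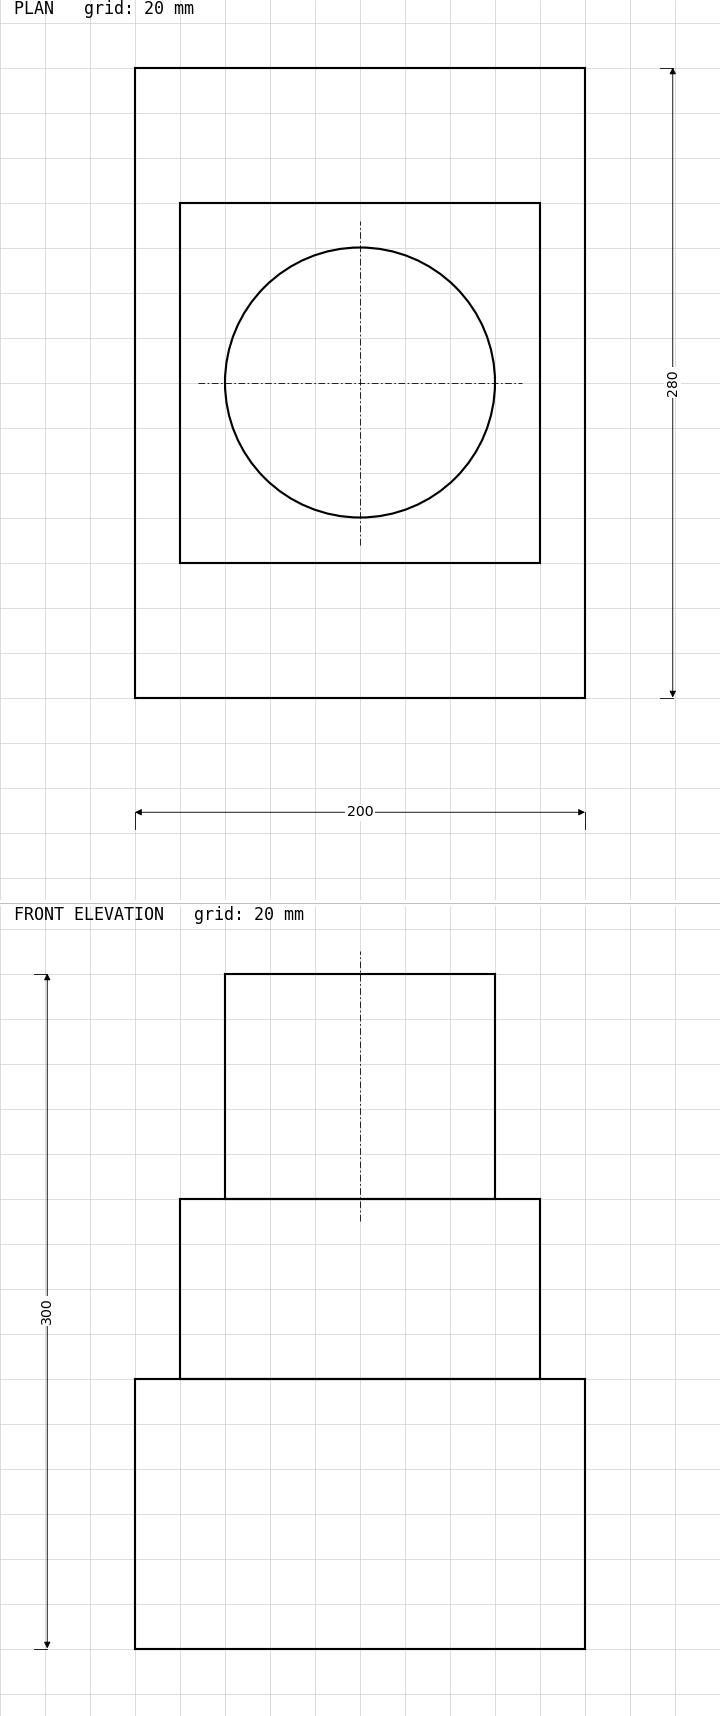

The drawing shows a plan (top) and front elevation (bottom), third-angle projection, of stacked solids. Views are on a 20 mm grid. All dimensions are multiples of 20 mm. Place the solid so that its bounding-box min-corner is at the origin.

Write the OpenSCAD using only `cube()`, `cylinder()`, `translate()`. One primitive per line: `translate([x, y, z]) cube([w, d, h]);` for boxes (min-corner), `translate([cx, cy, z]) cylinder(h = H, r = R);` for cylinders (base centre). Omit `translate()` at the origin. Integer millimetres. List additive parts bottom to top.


cube([200, 280, 120]);
translate([20, 60, 120]) cube([160, 160, 80]);
translate([100, 140, 200]) cylinder(h = 100, r = 60);


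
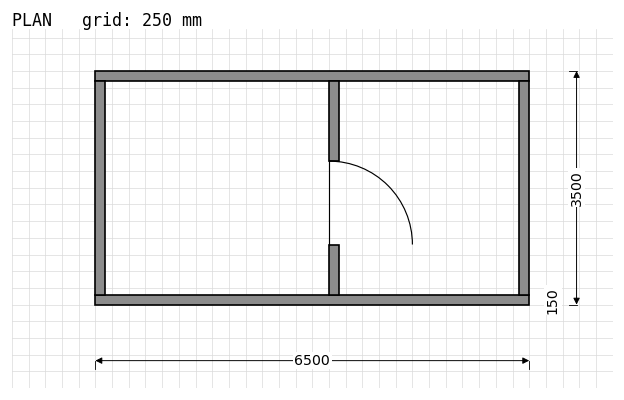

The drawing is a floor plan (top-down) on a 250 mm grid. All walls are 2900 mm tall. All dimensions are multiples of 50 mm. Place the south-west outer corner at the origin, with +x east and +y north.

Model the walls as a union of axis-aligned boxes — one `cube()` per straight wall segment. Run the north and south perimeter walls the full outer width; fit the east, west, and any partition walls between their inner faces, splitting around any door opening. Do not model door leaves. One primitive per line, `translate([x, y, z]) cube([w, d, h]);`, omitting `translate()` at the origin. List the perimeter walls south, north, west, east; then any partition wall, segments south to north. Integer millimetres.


cube([6500, 150, 2900]);
translate([0, 3350, 0]) cube([6500, 150, 2900]);
translate([0, 150, 0]) cube([150, 3200, 2900]);
translate([6350, 150, 0]) cube([150, 3200, 2900]);
translate([3500, 150, 0]) cube([150, 750, 2900]);
translate([3500, 2150, 0]) cube([150, 1200, 2900]);
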